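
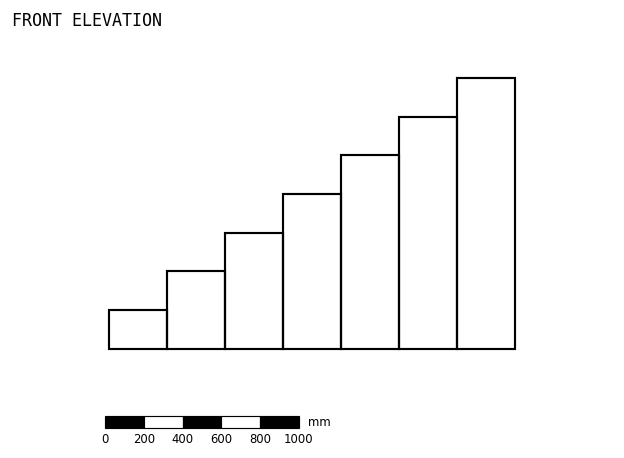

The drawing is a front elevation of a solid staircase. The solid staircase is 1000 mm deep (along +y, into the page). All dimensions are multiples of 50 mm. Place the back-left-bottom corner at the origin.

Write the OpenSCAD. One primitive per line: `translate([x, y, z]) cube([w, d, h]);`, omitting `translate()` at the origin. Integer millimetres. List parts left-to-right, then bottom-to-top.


cube([300, 1000, 200]);
translate([300, 0, 0]) cube([300, 1000, 400]);
translate([600, 0, 0]) cube([300, 1000, 600]);
translate([900, 0, 0]) cube([300, 1000, 800]);
translate([1200, 0, 0]) cube([300, 1000, 1000]);
translate([1500, 0, 0]) cube([300, 1000, 1200]);
translate([1800, 0, 0]) cube([300, 1000, 1400]);


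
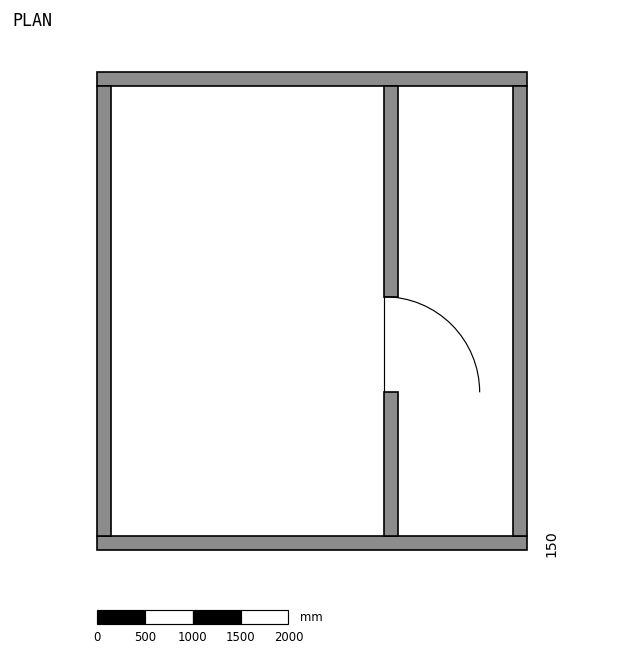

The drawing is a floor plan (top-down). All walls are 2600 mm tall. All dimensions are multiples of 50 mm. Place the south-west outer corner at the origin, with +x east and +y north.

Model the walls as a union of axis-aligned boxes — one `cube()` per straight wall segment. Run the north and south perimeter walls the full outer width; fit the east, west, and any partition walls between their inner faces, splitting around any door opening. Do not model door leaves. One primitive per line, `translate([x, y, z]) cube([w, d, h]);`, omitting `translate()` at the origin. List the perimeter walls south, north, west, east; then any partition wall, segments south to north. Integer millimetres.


cube([4500, 150, 2600]);
translate([0, 4850, 0]) cube([4500, 150, 2600]);
translate([0, 150, 0]) cube([150, 4700, 2600]);
translate([4350, 150, 0]) cube([150, 4700, 2600]);
translate([3000, 150, 0]) cube([150, 1500, 2600]);
translate([3000, 2650, 0]) cube([150, 2200, 2600]);


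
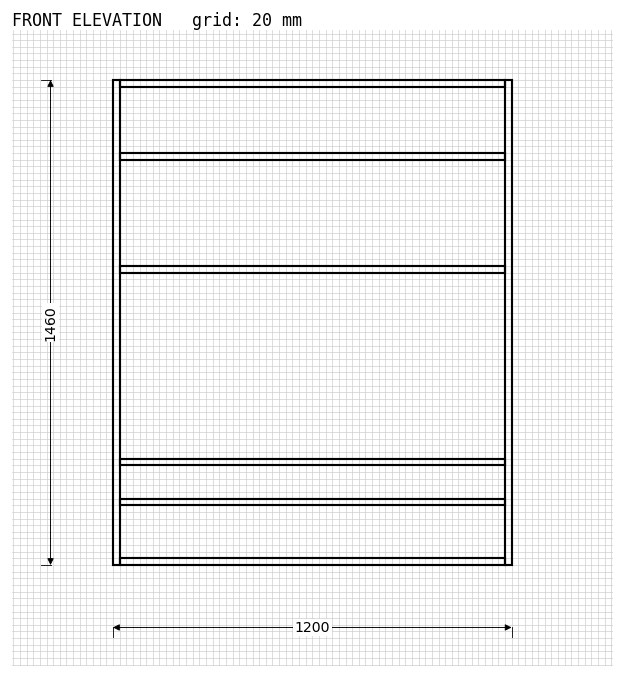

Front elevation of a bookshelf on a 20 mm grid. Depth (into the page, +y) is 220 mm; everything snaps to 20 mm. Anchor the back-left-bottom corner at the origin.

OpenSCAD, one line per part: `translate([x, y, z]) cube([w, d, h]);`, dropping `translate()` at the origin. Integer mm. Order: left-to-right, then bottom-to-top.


cube([20, 220, 1460]);
translate([20, 0, 0]) cube([1160, 220, 20]);
translate([20, 0, 180]) cube([1160, 220, 20]);
translate([20, 0, 300]) cube([1160, 220, 20]);
translate([20, 0, 880]) cube([1160, 220, 20]);
translate([20, 0, 1220]) cube([1160, 220, 20]);
translate([20, 0, 1440]) cube([1160, 220, 20]);
translate([1180, 0, 0]) cube([20, 220, 1460]);


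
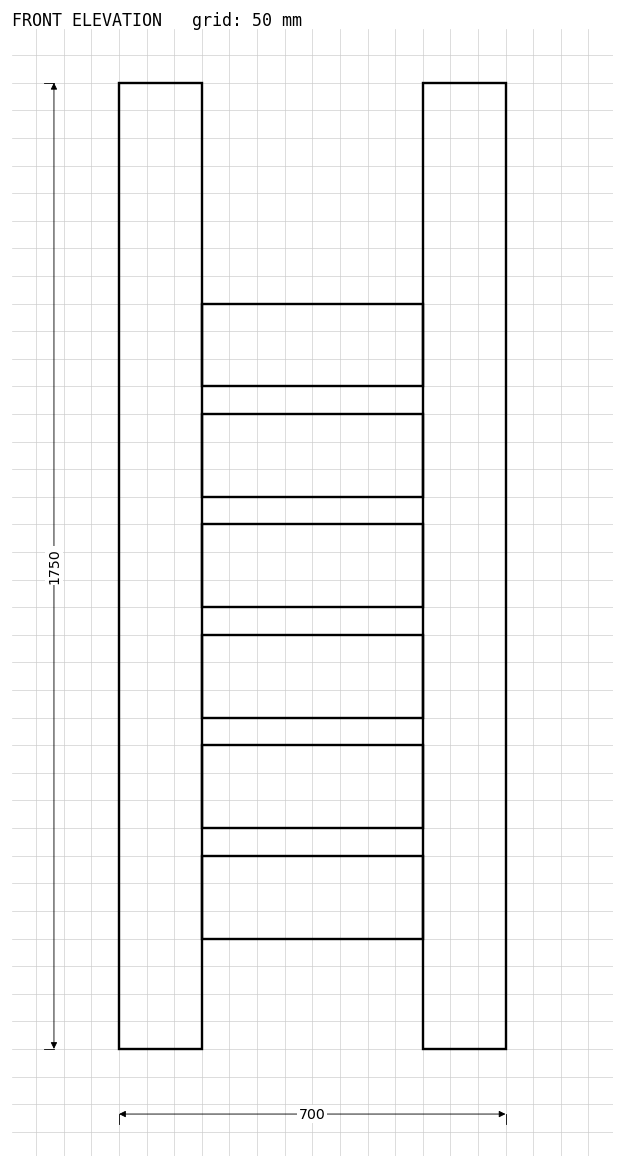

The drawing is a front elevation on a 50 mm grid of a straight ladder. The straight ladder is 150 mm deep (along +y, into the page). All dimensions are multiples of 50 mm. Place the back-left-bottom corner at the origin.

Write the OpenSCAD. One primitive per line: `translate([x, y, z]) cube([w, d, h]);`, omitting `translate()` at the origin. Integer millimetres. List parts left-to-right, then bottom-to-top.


cube([150, 150, 1750]);
translate([150, 0, 200]) cube([400, 150, 150]);
translate([150, 0, 400]) cube([400, 150, 150]);
translate([150, 0, 600]) cube([400, 150, 150]);
translate([150, 0, 800]) cube([400, 150, 150]);
translate([150, 0, 1000]) cube([400, 150, 150]);
translate([150, 0, 1200]) cube([400, 150, 150]);
translate([550, 0, 0]) cube([150, 150, 1750]);


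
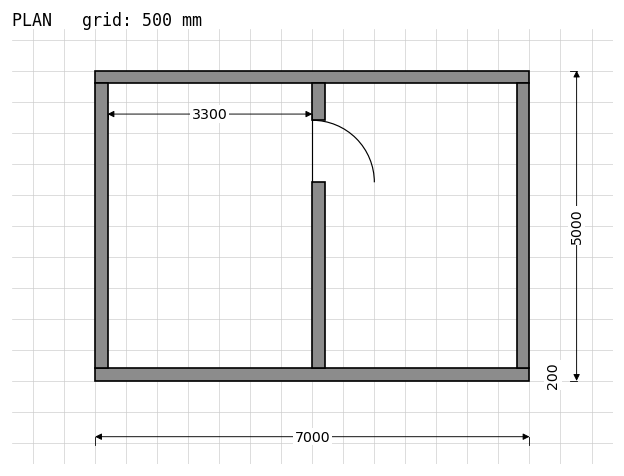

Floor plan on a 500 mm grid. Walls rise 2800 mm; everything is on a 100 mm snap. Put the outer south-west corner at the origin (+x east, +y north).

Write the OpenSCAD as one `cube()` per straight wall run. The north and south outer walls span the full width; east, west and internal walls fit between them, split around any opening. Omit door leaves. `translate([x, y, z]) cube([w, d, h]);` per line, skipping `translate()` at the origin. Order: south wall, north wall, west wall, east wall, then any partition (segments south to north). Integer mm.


cube([7000, 200, 2800]);
translate([0, 4800, 0]) cube([7000, 200, 2800]);
translate([0, 200, 0]) cube([200, 4600, 2800]);
translate([6800, 200, 0]) cube([200, 4600, 2800]);
translate([3500, 200, 0]) cube([200, 3000, 2800]);
translate([3500, 4200, 0]) cube([200, 600, 2800]);


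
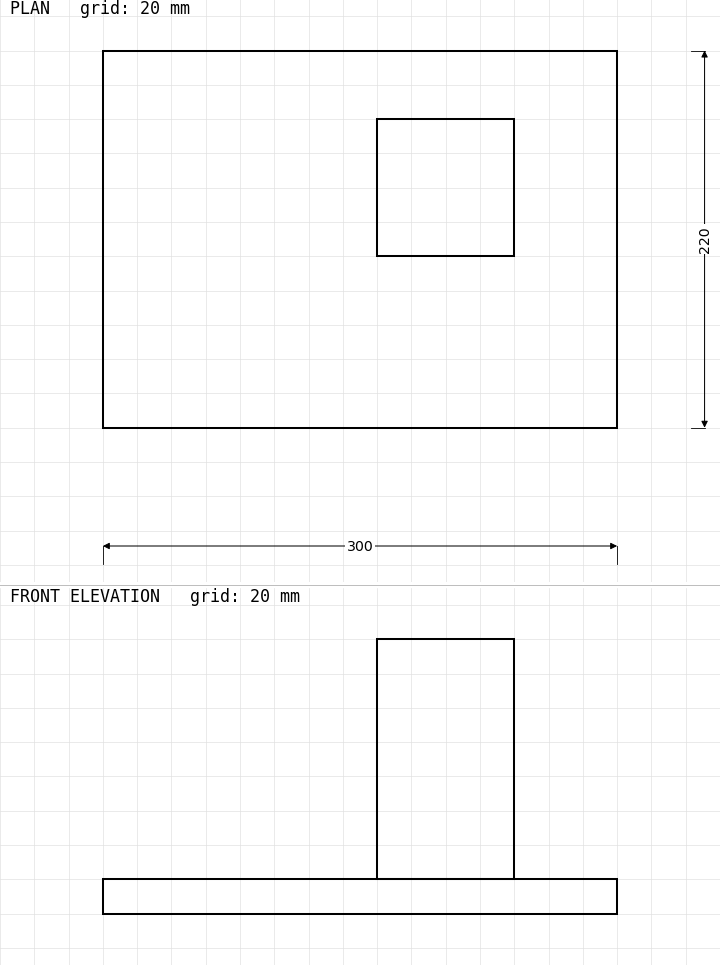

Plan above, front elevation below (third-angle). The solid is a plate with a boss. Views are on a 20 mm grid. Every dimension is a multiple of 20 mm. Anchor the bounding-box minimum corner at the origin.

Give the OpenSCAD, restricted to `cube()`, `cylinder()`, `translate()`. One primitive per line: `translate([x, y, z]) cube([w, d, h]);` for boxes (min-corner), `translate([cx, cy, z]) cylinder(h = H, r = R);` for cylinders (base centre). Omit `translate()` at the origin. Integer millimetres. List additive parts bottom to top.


cube([300, 220, 20]);
translate([160, 100, 20]) cube([80, 80, 140]);


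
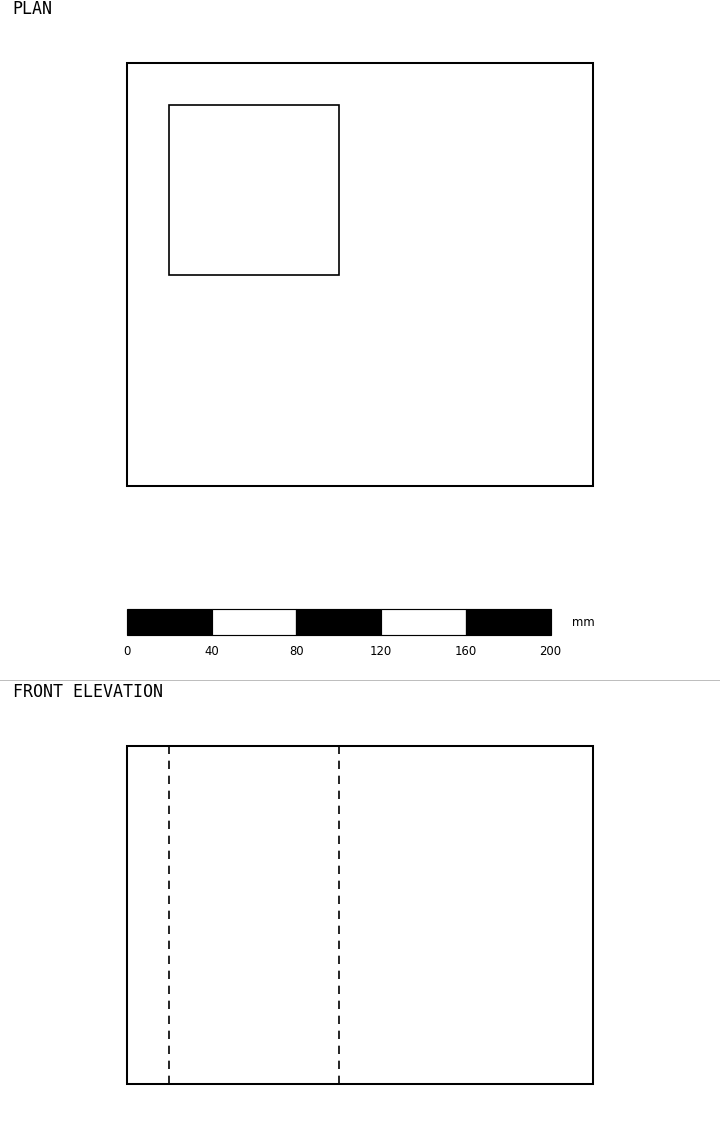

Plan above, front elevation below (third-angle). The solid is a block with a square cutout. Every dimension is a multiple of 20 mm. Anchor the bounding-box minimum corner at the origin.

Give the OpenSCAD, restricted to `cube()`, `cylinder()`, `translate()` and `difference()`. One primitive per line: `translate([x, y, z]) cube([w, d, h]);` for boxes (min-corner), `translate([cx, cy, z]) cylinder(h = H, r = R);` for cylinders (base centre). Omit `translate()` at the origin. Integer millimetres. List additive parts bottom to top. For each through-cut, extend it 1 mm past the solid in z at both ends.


difference() {
  cube([220, 200, 160]);
  translate([20, 100, -1]) cube([80, 80, 162]);
}


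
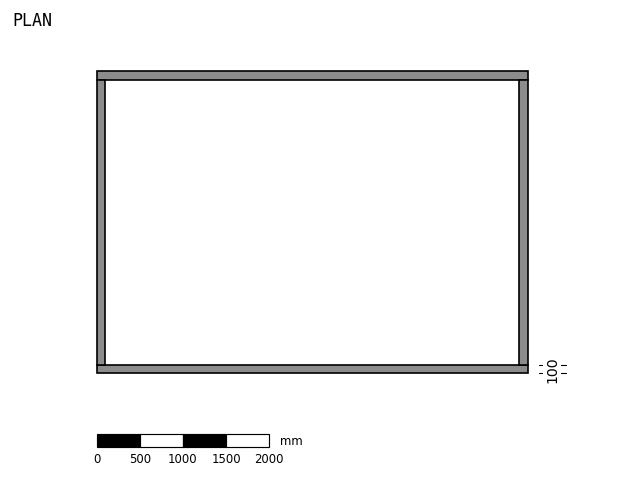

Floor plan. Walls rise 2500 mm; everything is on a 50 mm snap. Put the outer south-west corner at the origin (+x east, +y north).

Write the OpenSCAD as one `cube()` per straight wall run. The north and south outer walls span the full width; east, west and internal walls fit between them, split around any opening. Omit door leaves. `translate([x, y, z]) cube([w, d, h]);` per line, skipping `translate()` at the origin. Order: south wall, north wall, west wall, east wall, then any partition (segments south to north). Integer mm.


cube([5000, 100, 2500]);
translate([0, 3400, 0]) cube([5000, 100, 2500]);
translate([0, 100, 0]) cube([100, 3300, 2500]);
translate([4900, 100, 0]) cube([100, 3300, 2500]);


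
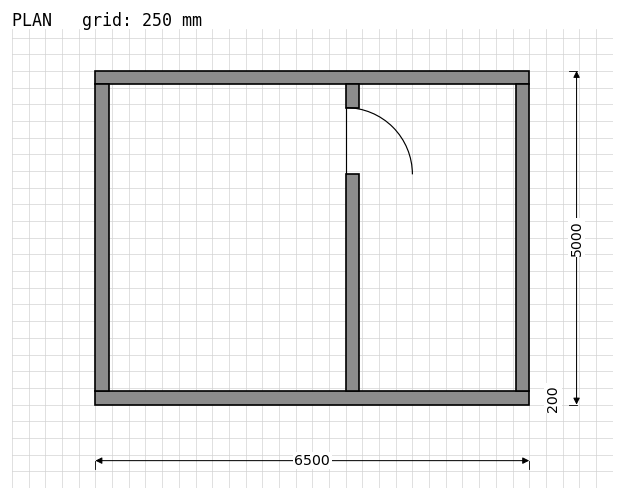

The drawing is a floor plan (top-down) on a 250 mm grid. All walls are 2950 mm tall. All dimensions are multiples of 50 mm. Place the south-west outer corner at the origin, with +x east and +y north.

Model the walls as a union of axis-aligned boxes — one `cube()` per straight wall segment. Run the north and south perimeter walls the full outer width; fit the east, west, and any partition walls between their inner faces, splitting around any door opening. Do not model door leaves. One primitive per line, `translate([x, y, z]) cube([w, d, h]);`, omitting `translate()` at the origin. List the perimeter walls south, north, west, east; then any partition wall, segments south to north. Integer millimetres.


cube([6500, 200, 2950]);
translate([0, 4800, 0]) cube([6500, 200, 2950]);
translate([0, 200, 0]) cube([200, 4600, 2950]);
translate([6300, 200, 0]) cube([200, 4600, 2950]);
translate([3750, 200, 0]) cube([200, 3250, 2950]);
translate([3750, 4450, 0]) cube([200, 350, 2950]);


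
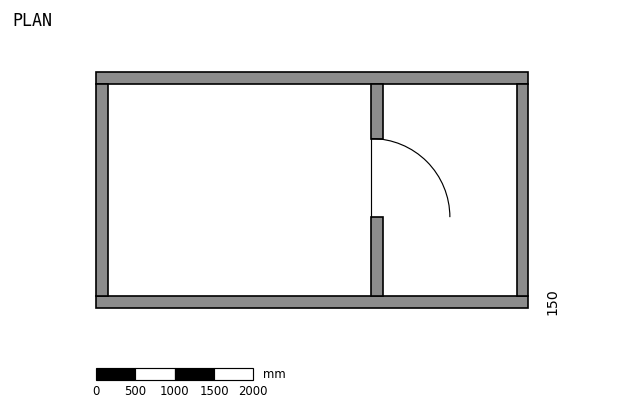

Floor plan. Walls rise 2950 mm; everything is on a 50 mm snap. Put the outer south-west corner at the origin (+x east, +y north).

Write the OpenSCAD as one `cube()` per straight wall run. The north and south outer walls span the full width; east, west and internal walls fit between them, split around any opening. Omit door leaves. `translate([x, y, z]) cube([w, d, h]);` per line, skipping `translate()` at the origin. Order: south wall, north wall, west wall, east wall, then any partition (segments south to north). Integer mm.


cube([5500, 150, 2950]);
translate([0, 2850, 0]) cube([5500, 150, 2950]);
translate([0, 150, 0]) cube([150, 2700, 2950]);
translate([5350, 150, 0]) cube([150, 2700, 2950]);
translate([3500, 150, 0]) cube([150, 1000, 2950]);
translate([3500, 2150, 0]) cube([150, 700, 2950]);


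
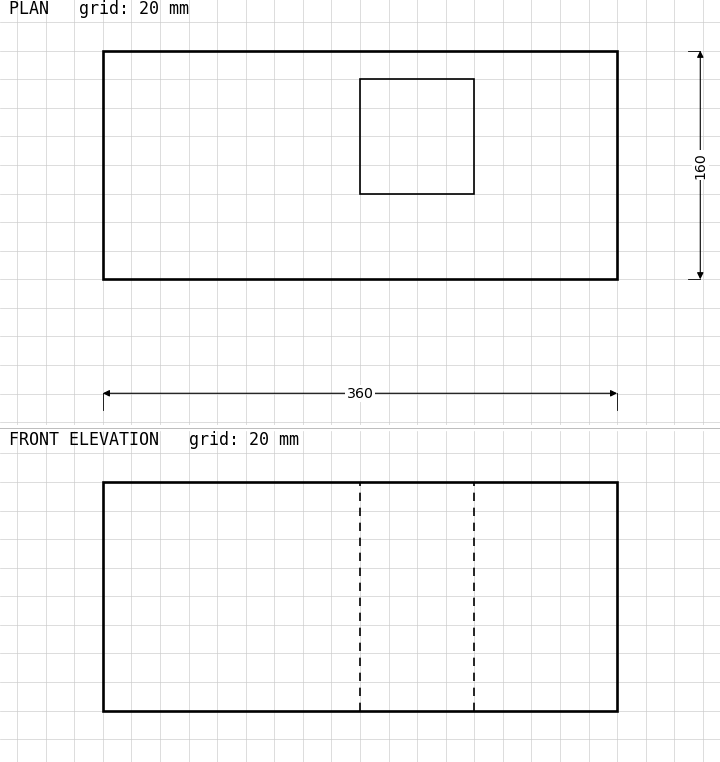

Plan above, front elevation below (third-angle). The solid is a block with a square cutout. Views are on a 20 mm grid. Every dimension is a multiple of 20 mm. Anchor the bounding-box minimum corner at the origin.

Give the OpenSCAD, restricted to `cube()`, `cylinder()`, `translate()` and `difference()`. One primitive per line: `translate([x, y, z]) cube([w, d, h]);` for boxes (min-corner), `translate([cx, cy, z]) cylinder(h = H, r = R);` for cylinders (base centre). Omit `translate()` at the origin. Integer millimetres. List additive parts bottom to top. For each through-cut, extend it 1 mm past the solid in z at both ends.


difference() {
  cube([360, 160, 160]);
  translate([180, 60, -1]) cube([80, 80, 162]);
}


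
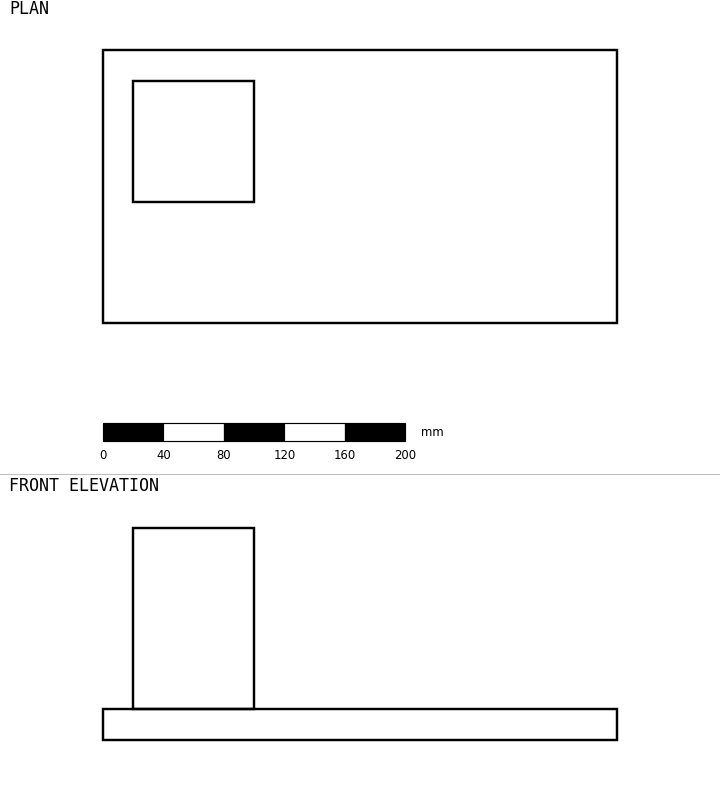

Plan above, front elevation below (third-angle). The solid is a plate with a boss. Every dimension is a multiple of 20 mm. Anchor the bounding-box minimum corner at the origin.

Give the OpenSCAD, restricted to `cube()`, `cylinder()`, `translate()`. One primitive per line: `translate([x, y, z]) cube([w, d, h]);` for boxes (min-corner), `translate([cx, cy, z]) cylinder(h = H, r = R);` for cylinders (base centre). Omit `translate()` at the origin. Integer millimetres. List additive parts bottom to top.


cube([340, 180, 20]);
translate([20, 80, 20]) cube([80, 80, 120]);


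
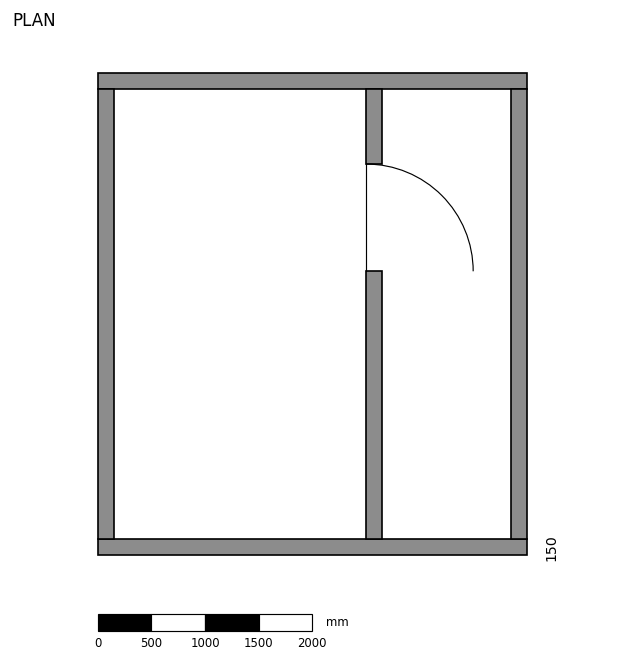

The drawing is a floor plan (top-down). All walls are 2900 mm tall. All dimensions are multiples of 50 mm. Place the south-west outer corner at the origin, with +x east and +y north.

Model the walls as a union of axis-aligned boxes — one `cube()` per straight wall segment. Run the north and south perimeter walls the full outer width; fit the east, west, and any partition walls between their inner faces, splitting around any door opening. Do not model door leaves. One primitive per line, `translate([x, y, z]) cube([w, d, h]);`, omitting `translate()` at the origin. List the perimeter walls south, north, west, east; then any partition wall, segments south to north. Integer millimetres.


cube([4000, 150, 2900]);
translate([0, 4350, 0]) cube([4000, 150, 2900]);
translate([0, 150, 0]) cube([150, 4200, 2900]);
translate([3850, 150, 0]) cube([150, 4200, 2900]);
translate([2500, 150, 0]) cube([150, 2500, 2900]);
translate([2500, 3650, 0]) cube([150, 700, 2900]);


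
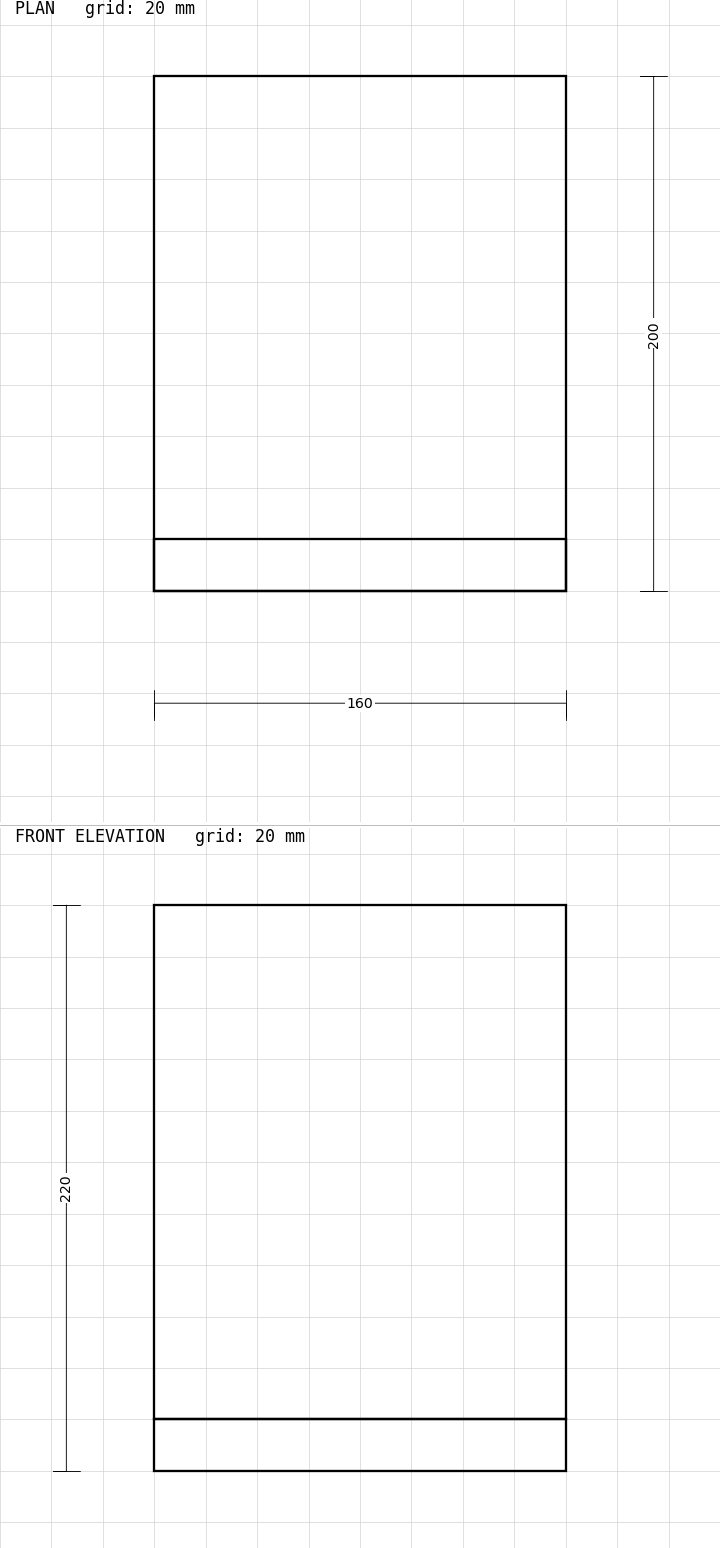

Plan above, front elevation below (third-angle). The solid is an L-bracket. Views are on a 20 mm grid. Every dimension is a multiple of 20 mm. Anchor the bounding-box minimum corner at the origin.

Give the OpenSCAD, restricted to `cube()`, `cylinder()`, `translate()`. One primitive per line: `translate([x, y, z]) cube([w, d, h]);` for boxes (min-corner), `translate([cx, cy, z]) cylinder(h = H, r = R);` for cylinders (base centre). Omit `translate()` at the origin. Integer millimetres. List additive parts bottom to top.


cube([160, 200, 20]);
translate([0, 0, 20]) cube([160, 20, 200]);


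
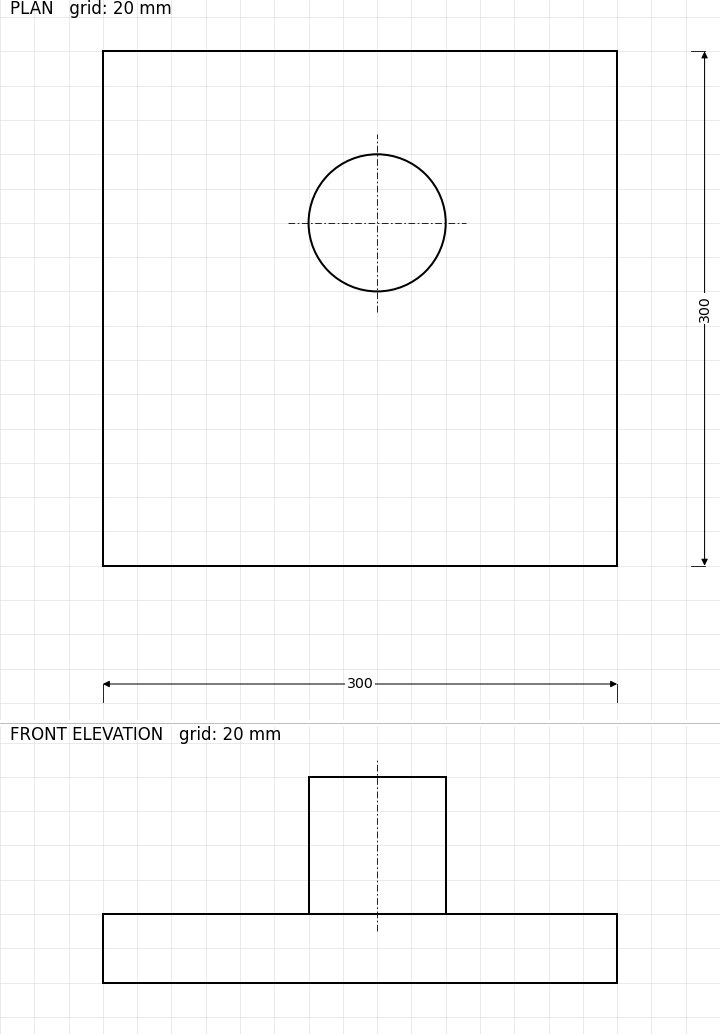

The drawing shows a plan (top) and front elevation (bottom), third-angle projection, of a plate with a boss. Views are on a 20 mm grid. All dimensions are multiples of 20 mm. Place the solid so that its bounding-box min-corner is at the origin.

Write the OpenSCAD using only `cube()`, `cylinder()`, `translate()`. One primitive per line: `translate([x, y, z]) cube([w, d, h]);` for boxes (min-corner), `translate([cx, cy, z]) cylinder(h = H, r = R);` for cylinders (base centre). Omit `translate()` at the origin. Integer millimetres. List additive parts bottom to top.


cube([300, 300, 40]);
translate([160, 200, 40]) cylinder(h = 80, r = 40);


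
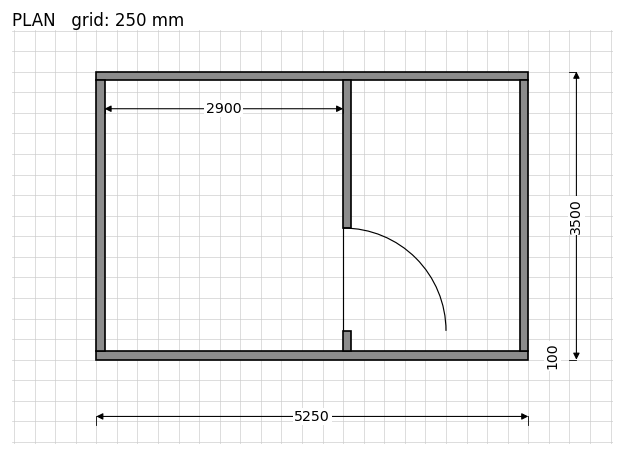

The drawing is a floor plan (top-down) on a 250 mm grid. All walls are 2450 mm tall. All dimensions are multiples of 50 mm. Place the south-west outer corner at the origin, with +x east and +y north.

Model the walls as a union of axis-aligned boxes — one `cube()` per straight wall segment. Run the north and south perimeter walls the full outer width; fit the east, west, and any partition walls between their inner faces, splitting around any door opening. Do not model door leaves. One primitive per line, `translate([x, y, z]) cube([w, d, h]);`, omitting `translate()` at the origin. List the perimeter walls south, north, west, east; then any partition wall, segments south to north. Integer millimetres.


cube([5250, 100, 2450]);
translate([0, 3400, 0]) cube([5250, 100, 2450]);
translate([0, 100, 0]) cube([100, 3300, 2450]);
translate([5150, 100, 0]) cube([100, 3300, 2450]);
translate([3000, 100, 0]) cube([100, 250, 2450]);
translate([3000, 1600, 0]) cube([100, 1800, 2450]);


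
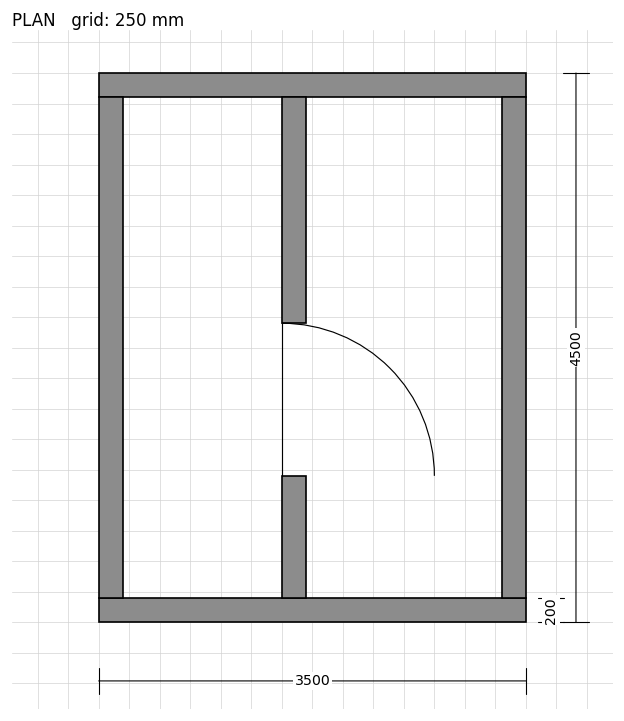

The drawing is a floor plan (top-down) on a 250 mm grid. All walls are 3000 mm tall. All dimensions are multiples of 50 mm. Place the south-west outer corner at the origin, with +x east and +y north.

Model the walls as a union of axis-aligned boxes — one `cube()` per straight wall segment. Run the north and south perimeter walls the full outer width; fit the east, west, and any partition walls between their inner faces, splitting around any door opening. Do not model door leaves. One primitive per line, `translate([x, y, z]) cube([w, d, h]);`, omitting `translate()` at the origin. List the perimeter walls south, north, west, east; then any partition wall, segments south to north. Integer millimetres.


cube([3500, 200, 3000]);
translate([0, 4300, 0]) cube([3500, 200, 3000]);
translate([0, 200, 0]) cube([200, 4100, 3000]);
translate([3300, 200, 0]) cube([200, 4100, 3000]);
translate([1500, 200, 0]) cube([200, 1000, 3000]);
translate([1500, 2450, 0]) cube([200, 1850, 3000]);


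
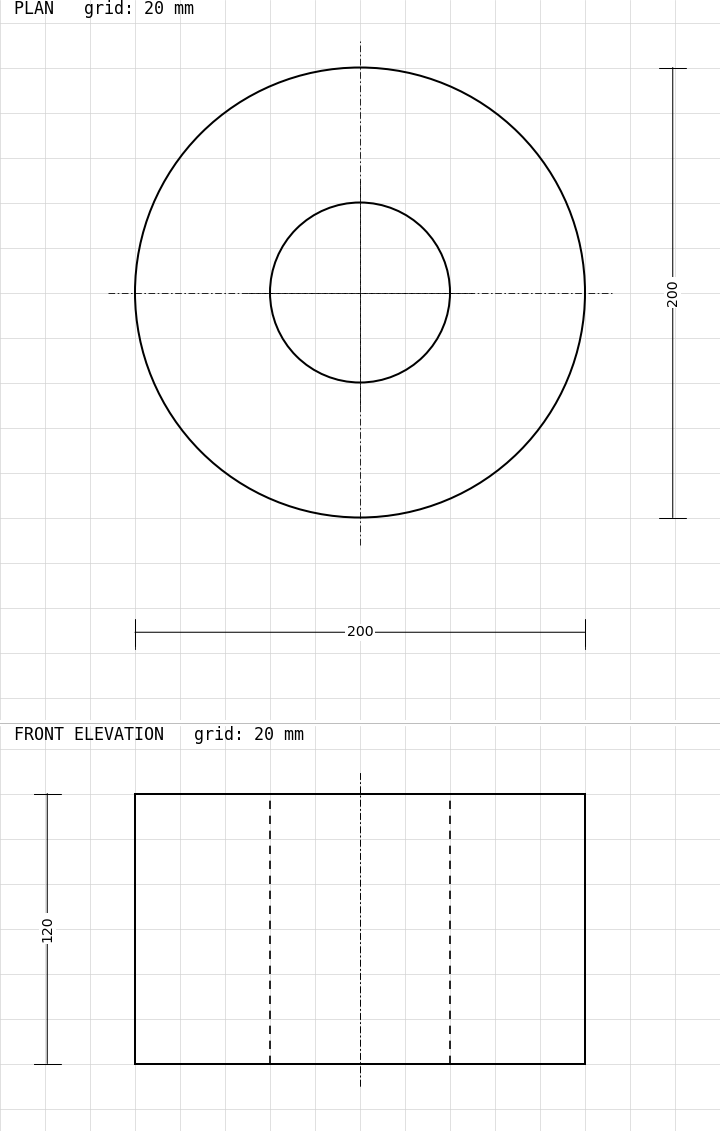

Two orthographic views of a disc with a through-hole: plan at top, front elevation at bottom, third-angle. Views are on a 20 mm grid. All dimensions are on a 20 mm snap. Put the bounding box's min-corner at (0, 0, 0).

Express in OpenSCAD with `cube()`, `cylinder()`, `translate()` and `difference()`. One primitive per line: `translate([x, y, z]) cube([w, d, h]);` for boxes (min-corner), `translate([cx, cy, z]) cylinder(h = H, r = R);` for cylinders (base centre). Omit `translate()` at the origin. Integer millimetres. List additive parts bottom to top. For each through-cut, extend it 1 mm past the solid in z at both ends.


difference() {
  translate([100, 100, 0]) cylinder(h = 120, r = 100);
  translate([100, 100, -1]) cylinder(h = 122, r = 40);
}


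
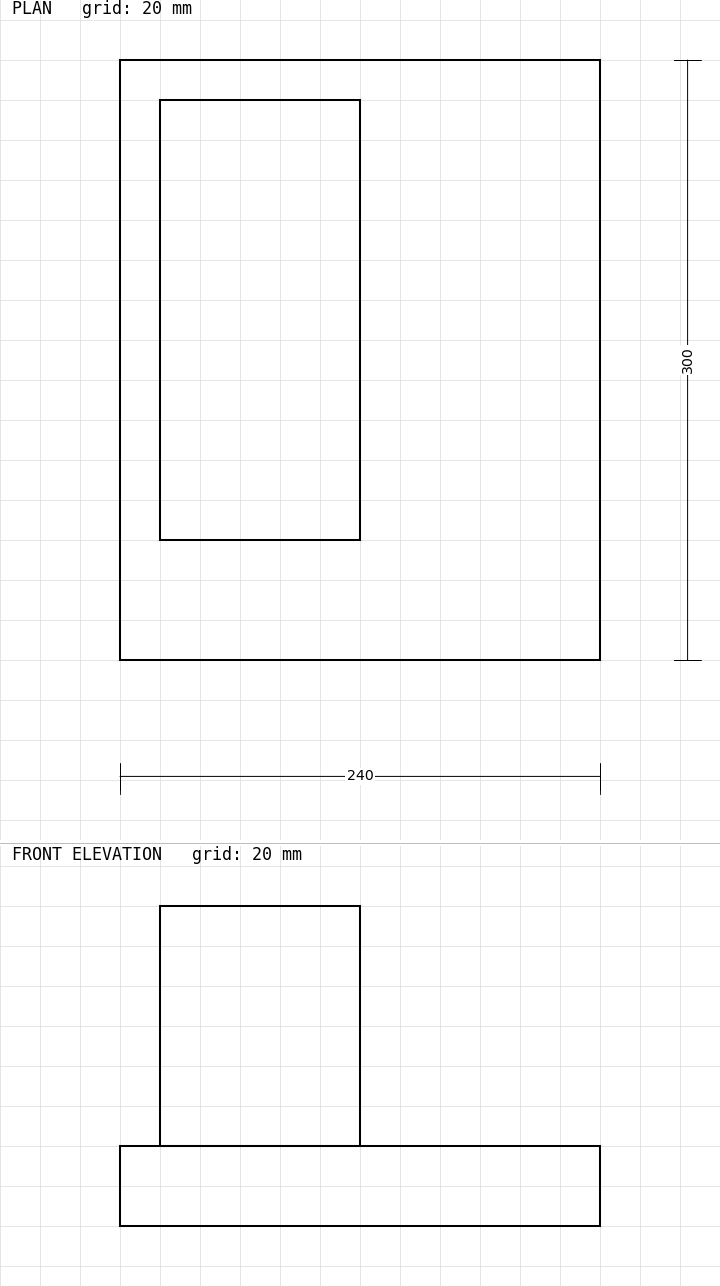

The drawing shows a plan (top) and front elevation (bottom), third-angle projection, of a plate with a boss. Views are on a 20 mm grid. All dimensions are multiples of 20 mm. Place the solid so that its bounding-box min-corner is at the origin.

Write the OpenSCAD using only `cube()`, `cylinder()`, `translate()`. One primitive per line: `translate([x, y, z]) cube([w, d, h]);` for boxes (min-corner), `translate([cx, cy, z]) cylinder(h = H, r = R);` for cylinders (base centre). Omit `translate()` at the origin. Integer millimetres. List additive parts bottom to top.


cube([240, 300, 40]);
translate([20, 60, 40]) cube([100, 220, 120]);


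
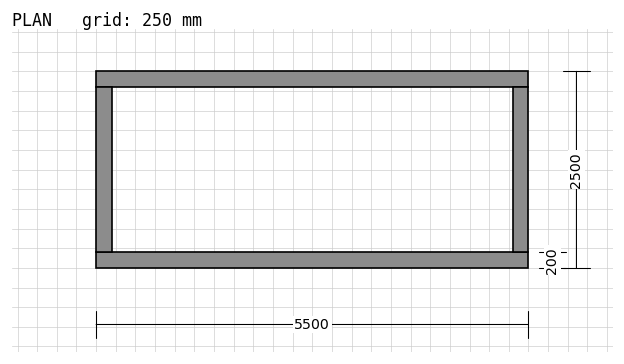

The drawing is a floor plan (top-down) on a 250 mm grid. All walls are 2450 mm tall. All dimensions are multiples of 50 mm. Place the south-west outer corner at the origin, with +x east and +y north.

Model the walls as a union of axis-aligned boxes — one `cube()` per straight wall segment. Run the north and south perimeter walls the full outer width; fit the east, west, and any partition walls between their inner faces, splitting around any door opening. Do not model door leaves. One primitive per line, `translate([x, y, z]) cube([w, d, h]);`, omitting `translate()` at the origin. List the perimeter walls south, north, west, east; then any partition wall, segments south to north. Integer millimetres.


cube([5500, 200, 2450]);
translate([0, 2300, 0]) cube([5500, 200, 2450]);
translate([0, 200, 0]) cube([200, 2100, 2450]);
translate([5300, 200, 0]) cube([200, 2100, 2450]);


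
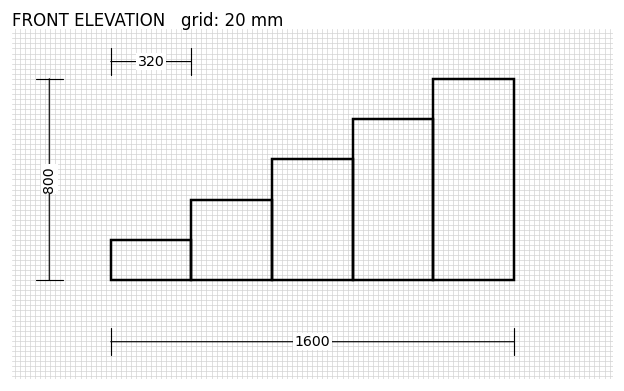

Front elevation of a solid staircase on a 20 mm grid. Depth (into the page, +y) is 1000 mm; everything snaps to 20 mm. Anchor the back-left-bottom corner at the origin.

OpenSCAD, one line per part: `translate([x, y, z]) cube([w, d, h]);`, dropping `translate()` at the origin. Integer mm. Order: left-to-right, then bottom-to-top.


cube([320, 1000, 160]);
translate([320, 0, 0]) cube([320, 1000, 320]);
translate([640, 0, 0]) cube([320, 1000, 480]);
translate([960, 0, 0]) cube([320, 1000, 640]);
translate([1280, 0, 0]) cube([320, 1000, 800]);


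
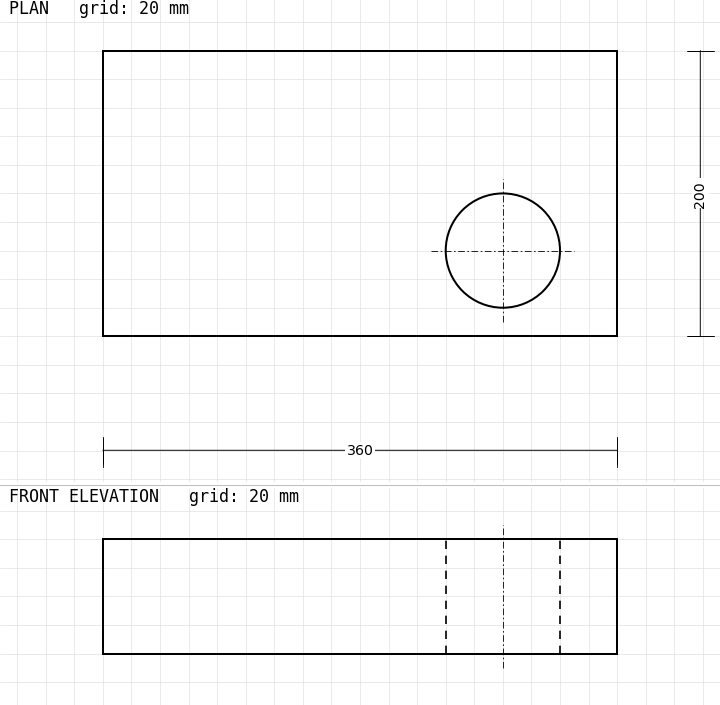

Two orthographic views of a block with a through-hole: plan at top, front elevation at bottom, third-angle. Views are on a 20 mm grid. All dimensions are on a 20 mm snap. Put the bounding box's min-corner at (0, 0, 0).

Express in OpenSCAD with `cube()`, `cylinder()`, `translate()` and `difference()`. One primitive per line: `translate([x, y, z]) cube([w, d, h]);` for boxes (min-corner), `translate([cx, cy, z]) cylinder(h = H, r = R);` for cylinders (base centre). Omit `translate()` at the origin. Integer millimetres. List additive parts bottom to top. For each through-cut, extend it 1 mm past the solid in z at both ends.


difference() {
  cube([360, 200, 80]);
  translate([280, 60, -1]) cylinder(h = 82, r = 40);
}


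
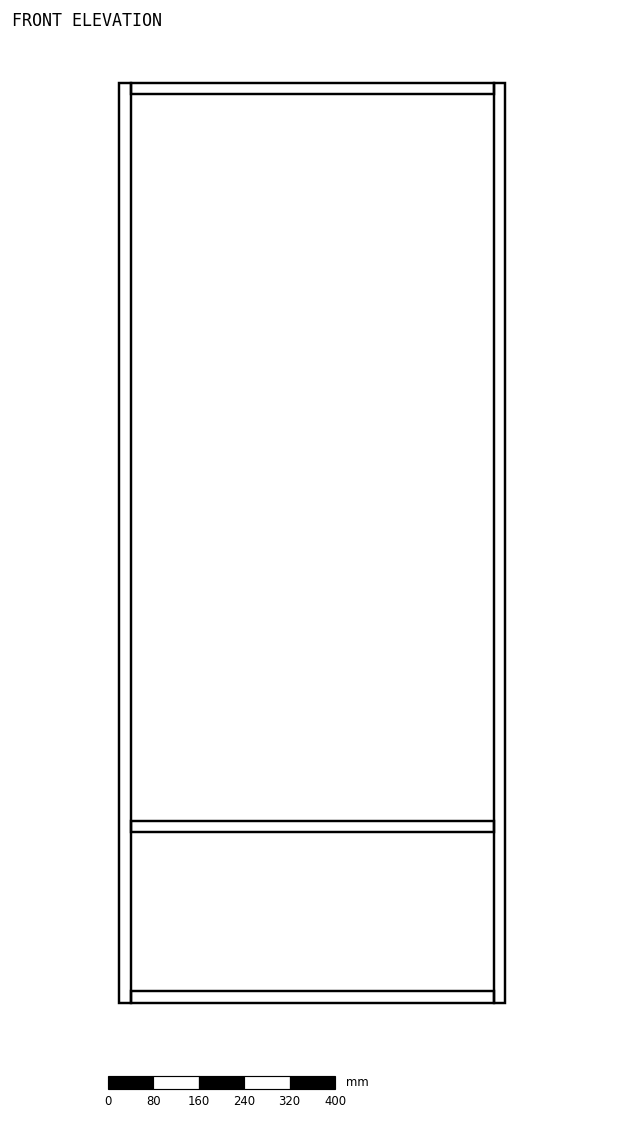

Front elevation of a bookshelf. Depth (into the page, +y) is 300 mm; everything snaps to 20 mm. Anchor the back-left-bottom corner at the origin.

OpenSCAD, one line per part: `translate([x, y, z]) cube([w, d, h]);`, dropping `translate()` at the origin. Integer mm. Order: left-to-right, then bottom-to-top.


cube([20, 300, 1620]);
translate([20, 0, 0]) cube([640, 300, 20]);
translate([20, 0, 300]) cube([640, 300, 20]);
translate([20, 0, 1600]) cube([640, 300, 20]);
translate([660, 0, 0]) cube([20, 300, 1620]);


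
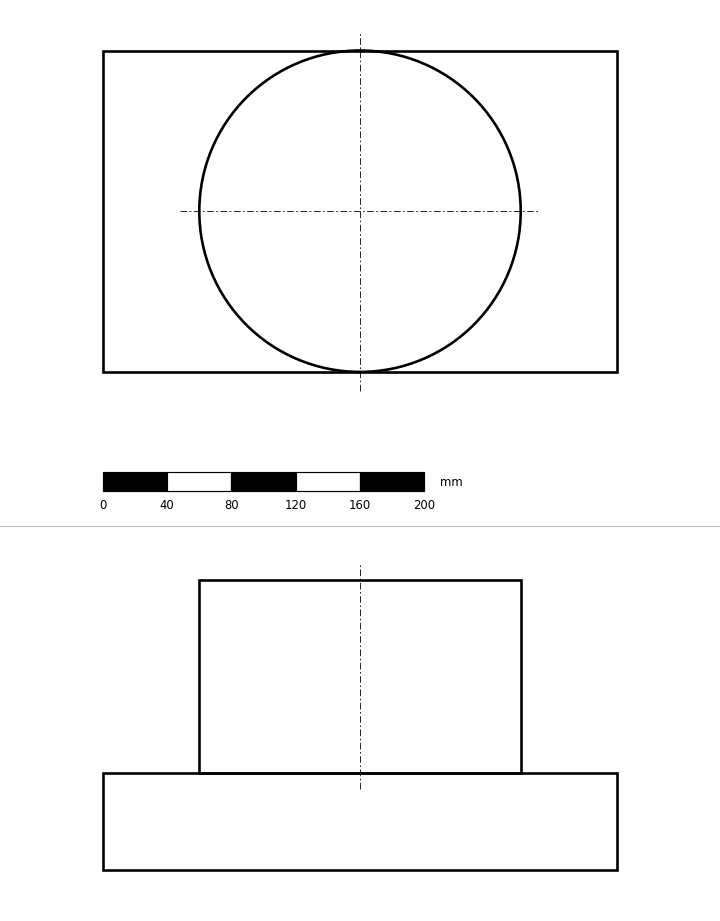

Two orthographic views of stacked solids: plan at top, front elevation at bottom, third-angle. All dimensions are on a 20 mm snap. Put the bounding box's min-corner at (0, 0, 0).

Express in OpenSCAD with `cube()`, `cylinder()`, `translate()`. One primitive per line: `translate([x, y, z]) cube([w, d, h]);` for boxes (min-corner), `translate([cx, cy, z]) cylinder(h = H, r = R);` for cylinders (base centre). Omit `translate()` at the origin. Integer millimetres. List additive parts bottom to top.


cube([320, 200, 60]);
translate([160, 100, 60]) cylinder(h = 120, r = 100);


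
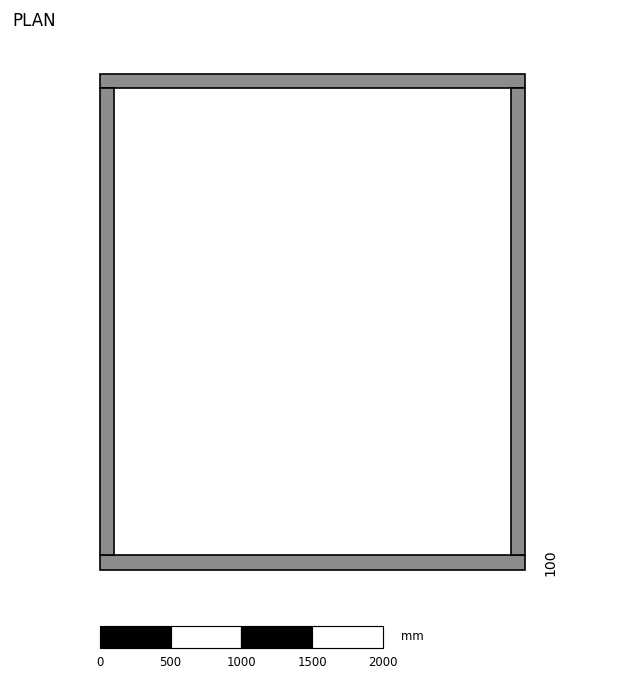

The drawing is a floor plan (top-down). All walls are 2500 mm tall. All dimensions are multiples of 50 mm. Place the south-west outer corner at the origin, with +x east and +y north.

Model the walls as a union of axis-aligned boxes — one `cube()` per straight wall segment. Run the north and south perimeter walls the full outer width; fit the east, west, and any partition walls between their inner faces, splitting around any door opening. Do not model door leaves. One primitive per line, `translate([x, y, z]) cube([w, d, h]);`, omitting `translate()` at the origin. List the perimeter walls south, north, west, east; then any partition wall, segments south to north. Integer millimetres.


cube([3000, 100, 2500]);
translate([0, 3400, 0]) cube([3000, 100, 2500]);
translate([0, 100, 0]) cube([100, 3300, 2500]);
translate([2900, 100, 0]) cube([100, 3300, 2500]);


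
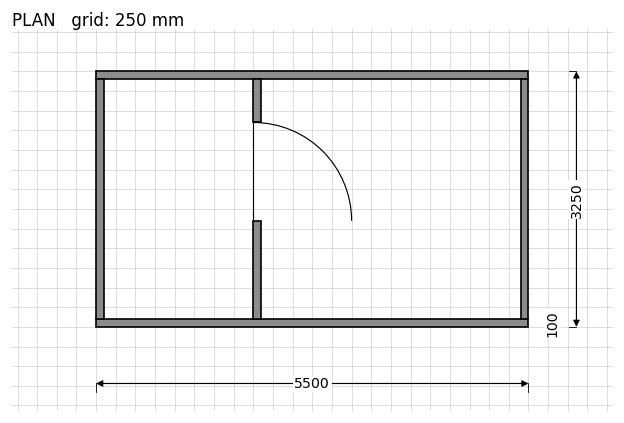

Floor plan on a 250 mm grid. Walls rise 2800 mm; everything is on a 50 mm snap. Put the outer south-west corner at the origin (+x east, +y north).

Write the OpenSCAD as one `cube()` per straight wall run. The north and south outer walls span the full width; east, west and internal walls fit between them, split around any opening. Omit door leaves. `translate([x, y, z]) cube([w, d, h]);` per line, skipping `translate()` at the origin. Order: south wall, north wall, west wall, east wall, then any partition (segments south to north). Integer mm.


cube([5500, 100, 2800]);
translate([0, 3150, 0]) cube([5500, 100, 2800]);
translate([0, 100, 0]) cube([100, 3050, 2800]);
translate([5400, 100, 0]) cube([100, 3050, 2800]);
translate([2000, 100, 0]) cube([100, 1250, 2800]);
translate([2000, 2600, 0]) cube([100, 550, 2800]);


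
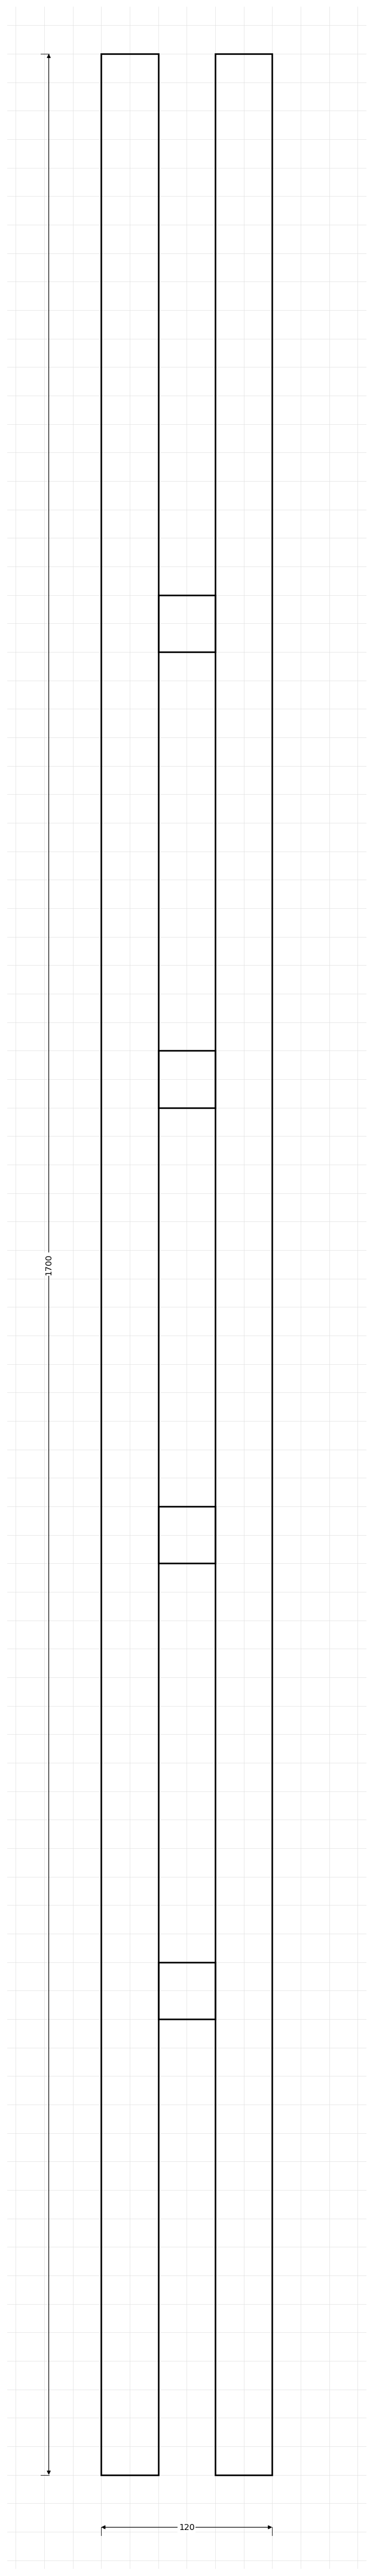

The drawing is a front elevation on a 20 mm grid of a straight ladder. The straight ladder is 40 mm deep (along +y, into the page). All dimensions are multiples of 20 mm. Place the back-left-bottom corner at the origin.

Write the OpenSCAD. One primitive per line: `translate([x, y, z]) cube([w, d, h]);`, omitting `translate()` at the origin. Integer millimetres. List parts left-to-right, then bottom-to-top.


cube([40, 40, 1700]);
translate([40, 0, 320]) cube([40, 40, 40]);
translate([40, 0, 640]) cube([40, 40, 40]);
translate([40, 0, 960]) cube([40, 40, 40]);
translate([40, 0, 1280]) cube([40, 40, 40]);
translate([80, 0, 0]) cube([40, 40, 1700]);


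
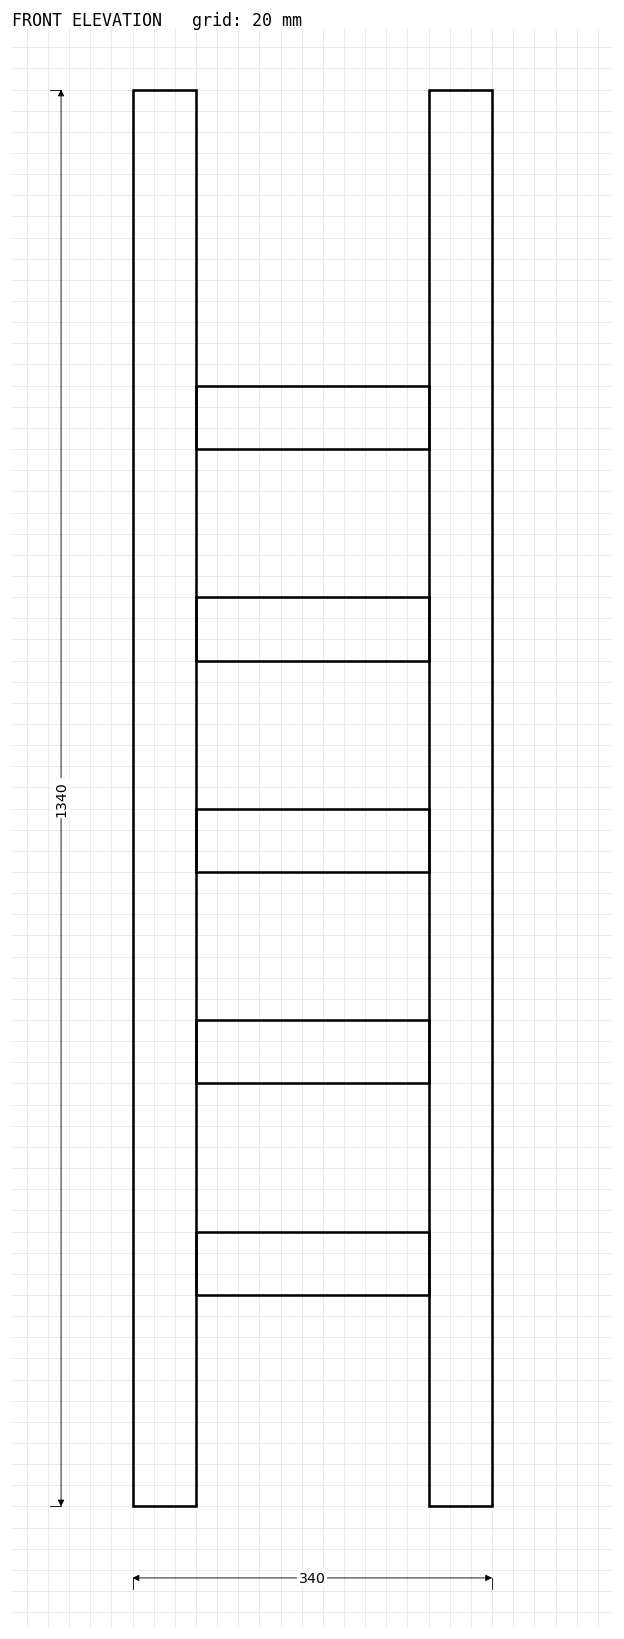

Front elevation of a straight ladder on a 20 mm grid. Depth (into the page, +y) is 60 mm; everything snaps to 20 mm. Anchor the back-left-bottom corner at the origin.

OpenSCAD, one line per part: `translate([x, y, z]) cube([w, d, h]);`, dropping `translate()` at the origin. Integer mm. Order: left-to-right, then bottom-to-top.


cube([60, 60, 1340]);
translate([60, 0, 200]) cube([220, 60, 60]);
translate([60, 0, 400]) cube([220, 60, 60]);
translate([60, 0, 600]) cube([220, 60, 60]);
translate([60, 0, 800]) cube([220, 60, 60]);
translate([60, 0, 1000]) cube([220, 60, 60]);
translate([280, 0, 0]) cube([60, 60, 1340]);


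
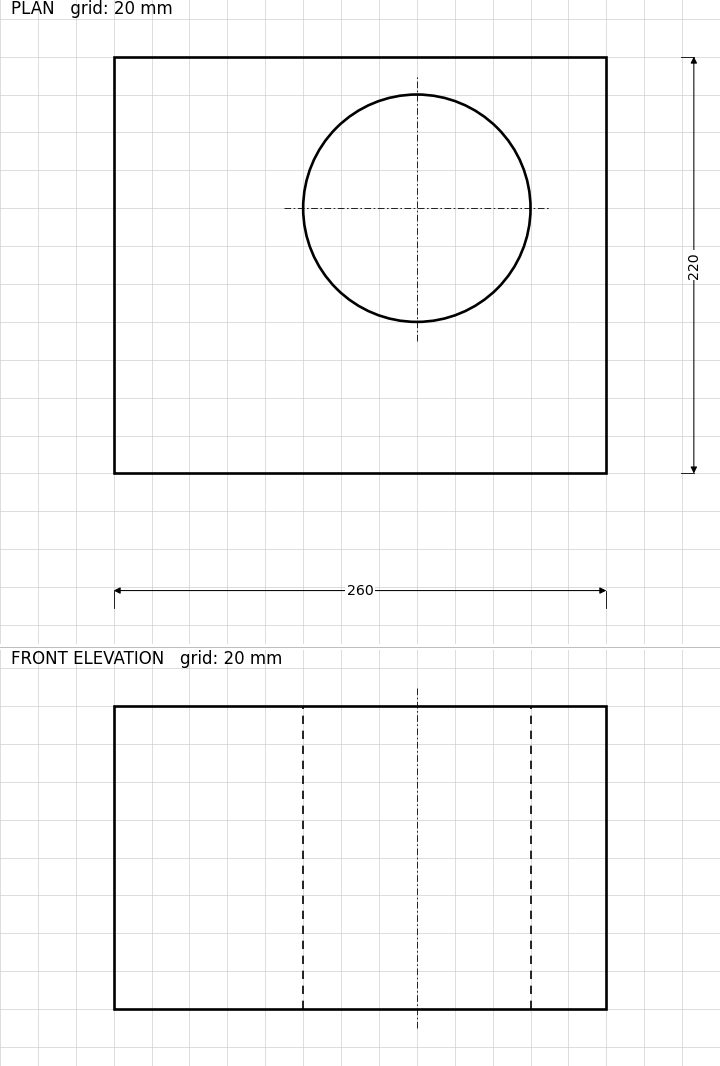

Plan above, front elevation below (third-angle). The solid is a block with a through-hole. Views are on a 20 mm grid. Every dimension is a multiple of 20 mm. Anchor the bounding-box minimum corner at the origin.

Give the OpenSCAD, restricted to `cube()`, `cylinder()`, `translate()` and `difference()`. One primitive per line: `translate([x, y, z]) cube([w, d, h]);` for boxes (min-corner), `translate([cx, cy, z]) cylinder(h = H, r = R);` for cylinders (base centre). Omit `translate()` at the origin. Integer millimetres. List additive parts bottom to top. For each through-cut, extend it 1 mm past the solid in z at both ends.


difference() {
  cube([260, 220, 160]);
  translate([160, 140, -1]) cylinder(h = 162, r = 60);
}


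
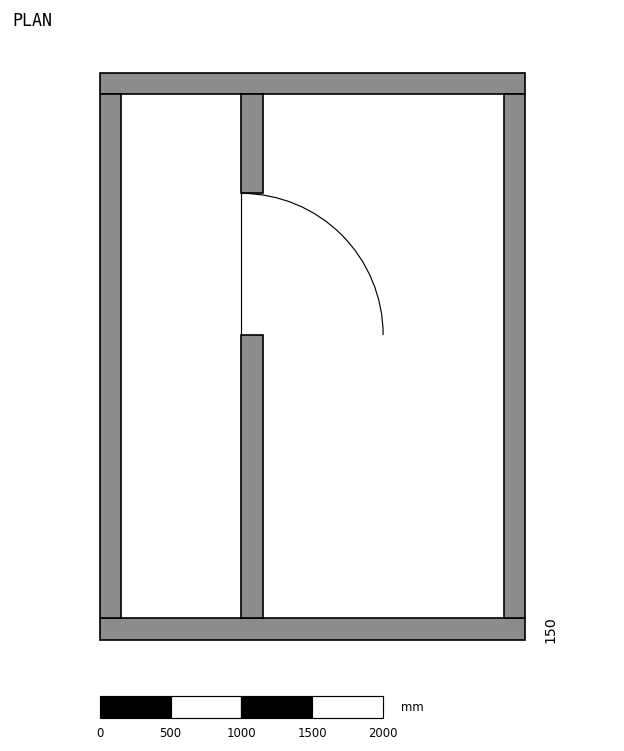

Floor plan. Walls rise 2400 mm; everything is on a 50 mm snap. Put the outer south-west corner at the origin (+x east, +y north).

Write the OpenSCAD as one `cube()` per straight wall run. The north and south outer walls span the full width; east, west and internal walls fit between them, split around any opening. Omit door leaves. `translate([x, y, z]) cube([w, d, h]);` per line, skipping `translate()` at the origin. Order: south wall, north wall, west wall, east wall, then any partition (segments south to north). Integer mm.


cube([3000, 150, 2400]);
translate([0, 3850, 0]) cube([3000, 150, 2400]);
translate([0, 150, 0]) cube([150, 3700, 2400]);
translate([2850, 150, 0]) cube([150, 3700, 2400]);
translate([1000, 150, 0]) cube([150, 2000, 2400]);
translate([1000, 3150, 0]) cube([150, 700, 2400]);


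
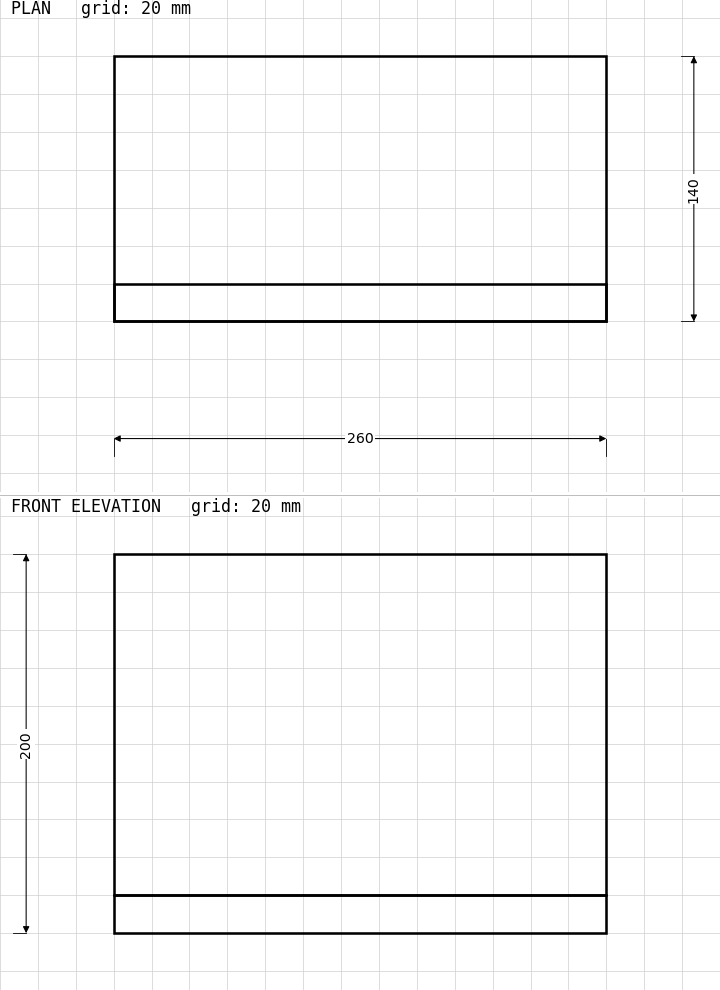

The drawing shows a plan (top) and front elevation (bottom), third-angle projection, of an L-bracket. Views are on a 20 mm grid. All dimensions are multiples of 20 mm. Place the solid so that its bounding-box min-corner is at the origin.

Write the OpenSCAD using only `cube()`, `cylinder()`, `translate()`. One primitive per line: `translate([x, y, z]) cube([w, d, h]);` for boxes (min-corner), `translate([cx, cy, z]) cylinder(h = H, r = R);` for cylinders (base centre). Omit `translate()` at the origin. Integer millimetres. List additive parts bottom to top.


cube([260, 140, 20]);
translate([0, 0, 20]) cube([260, 20, 180]);


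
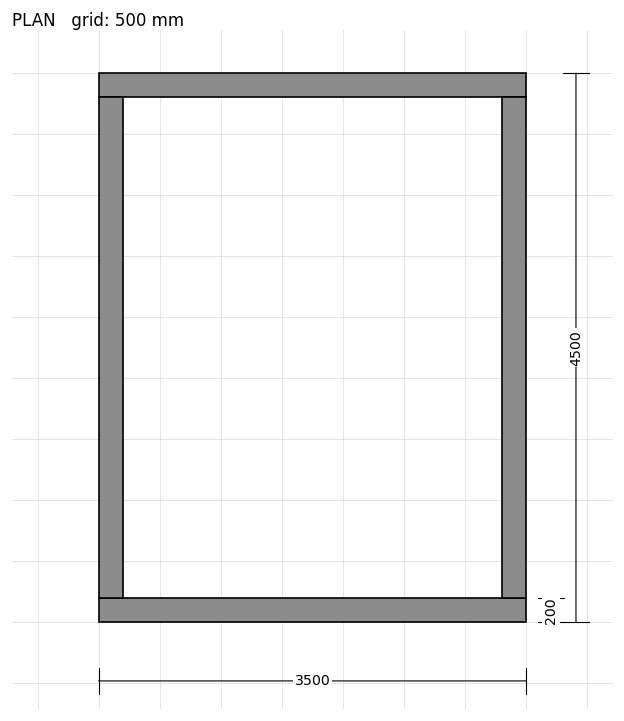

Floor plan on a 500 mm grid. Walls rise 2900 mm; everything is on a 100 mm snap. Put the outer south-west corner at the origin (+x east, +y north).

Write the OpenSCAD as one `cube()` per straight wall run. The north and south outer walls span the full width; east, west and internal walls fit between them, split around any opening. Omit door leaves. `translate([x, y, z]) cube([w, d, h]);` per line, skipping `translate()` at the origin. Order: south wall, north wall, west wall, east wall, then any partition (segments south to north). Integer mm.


cube([3500, 200, 2900]);
translate([0, 4300, 0]) cube([3500, 200, 2900]);
translate([0, 200, 0]) cube([200, 4100, 2900]);
translate([3300, 200, 0]) cube([200, 4100, 2900]);


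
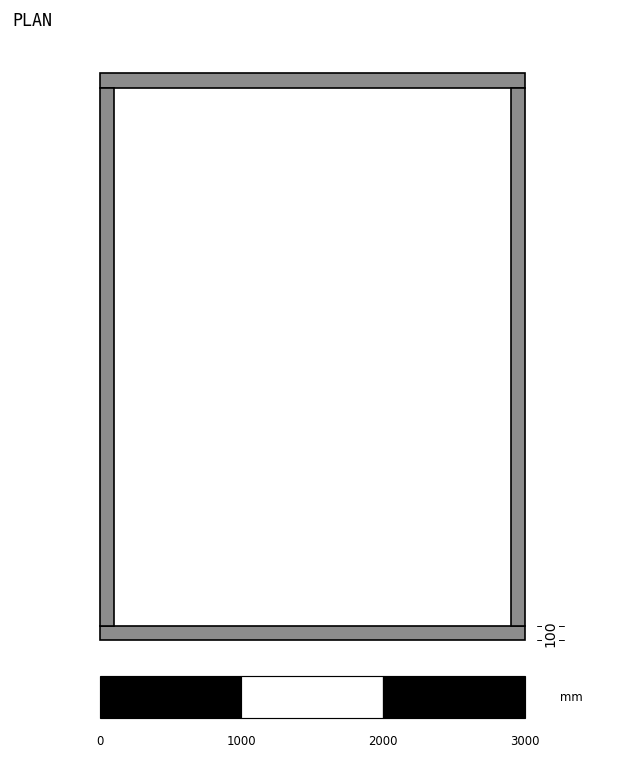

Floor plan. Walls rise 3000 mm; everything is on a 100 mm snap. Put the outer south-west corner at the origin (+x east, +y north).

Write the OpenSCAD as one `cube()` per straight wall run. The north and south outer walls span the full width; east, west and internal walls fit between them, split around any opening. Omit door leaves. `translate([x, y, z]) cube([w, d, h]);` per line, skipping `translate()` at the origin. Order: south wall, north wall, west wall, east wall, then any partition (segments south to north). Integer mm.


cube([3000, 100, 3000]);
translate([0, 3900, 0]) cube([3000, 100, 3000]);
translate([0, 100, 0]) cube([100, 3800, 3000]);
translate([2900, 100, 0]) cube([100, 3800, 3000]);


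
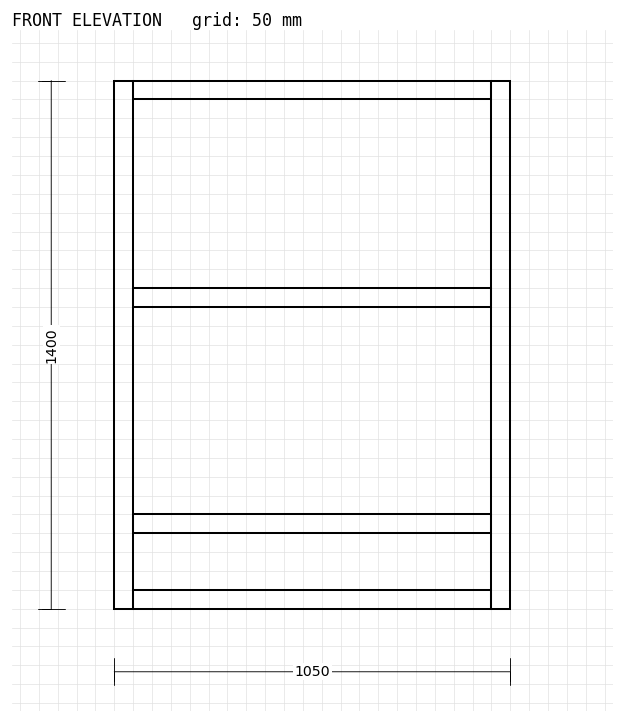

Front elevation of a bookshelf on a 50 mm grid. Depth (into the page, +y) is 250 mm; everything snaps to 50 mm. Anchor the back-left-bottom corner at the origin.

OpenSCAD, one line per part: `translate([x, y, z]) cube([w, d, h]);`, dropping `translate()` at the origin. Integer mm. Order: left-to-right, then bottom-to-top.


cube([50, 250, 1400]);
translate([50, 0, 0]) cube([950, 250, 50]);
translate([50, 0, 200]) cube([950, 250, 50]);
translate([50, 0, 800]) cube([950, 250, 50]);
translate([50, 0, 1350]) cube([950, 250, 50]);
translate([1000, 0, 0]) cube([50, 250, 1400]);


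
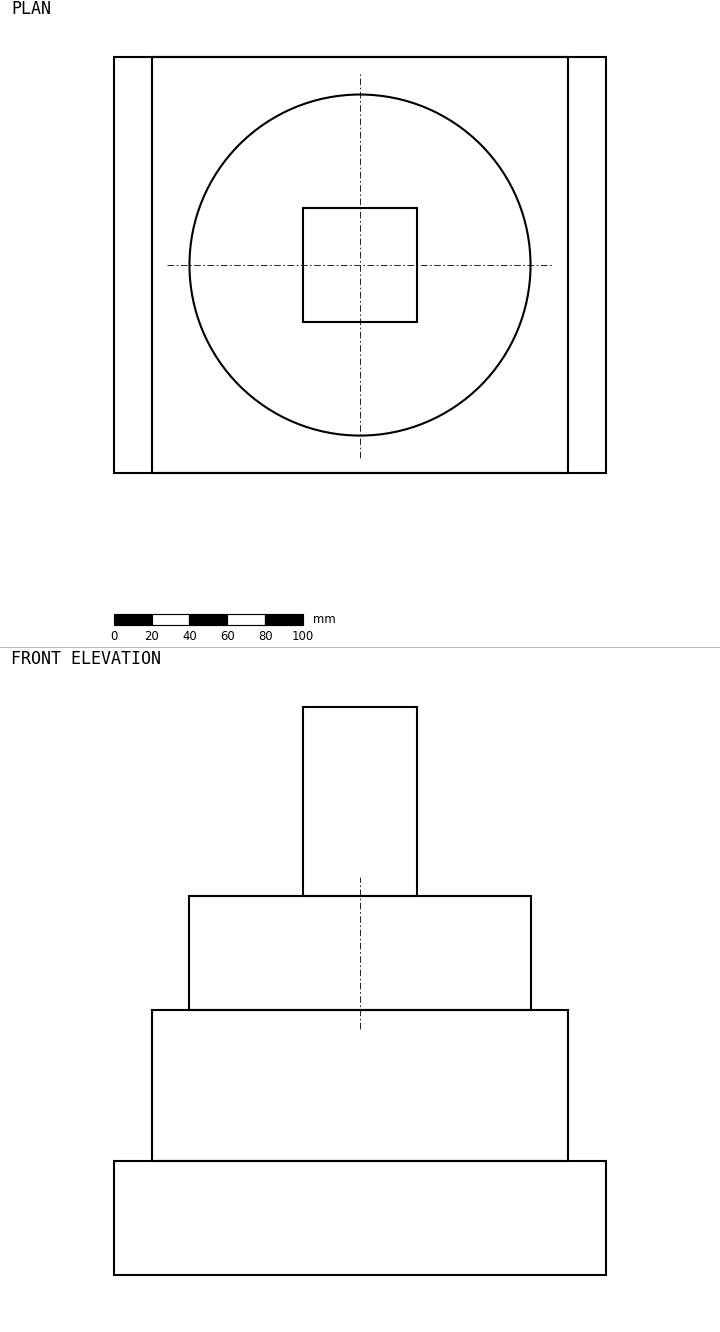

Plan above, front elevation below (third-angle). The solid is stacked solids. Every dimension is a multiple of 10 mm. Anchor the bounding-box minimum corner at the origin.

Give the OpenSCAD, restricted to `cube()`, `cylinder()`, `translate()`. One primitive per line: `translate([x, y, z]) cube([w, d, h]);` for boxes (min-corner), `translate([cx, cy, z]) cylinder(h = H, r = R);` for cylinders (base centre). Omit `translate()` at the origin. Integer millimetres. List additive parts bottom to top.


cube([260, 220, 60]);
translate([20, 0, 60]) cube([220, 220, 80]);
translate([130, 110, 140]) cylinder(h = 60, r = 90);
translate([100, 80, 200]) cube([60, 60, 100]);


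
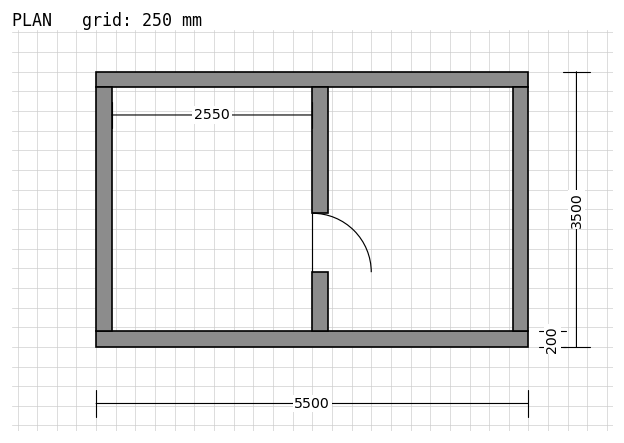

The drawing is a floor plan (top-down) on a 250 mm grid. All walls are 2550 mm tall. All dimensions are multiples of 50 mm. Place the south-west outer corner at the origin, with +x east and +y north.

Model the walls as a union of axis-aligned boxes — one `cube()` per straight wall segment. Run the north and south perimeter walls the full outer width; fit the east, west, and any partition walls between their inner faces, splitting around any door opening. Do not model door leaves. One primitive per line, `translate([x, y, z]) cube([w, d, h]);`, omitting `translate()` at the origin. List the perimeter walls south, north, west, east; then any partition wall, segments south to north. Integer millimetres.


cube([5500, 200, 2550]);
translate([0, 3300, 0]) cube([5500, 200, 2550]);
translate([0, 200, 0]) cube([200, 3100, 2550]);
translate([5300, 200, 0]) cube([200, 3100, 2550]);
translate([2750, 200, 0]) cube([200, 750, 2550]);
translate([2750, 1700, 0]) cube([200, 1600, 2550]);


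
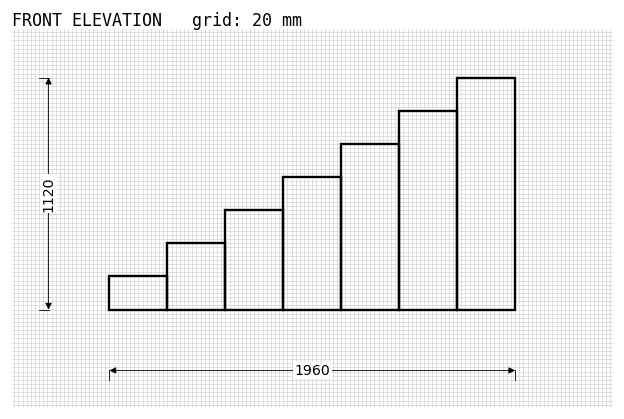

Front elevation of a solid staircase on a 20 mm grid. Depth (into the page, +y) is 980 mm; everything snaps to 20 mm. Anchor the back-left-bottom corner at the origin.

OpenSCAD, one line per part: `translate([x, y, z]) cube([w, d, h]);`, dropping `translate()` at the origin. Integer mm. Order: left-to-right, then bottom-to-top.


cube([280, 980, 160]);
translate([280, 0, 0]) cube([280, 980, 320]);
translate([560, 0, 0]) cube([280, 980, 480]);
translate([840, 0, 0]) cube([280, 980, 640]);
translate([1120, 0, 0]) cube([280, 980, 800]);
translate([1400, 0, 0]) cube([280, 980, 960]);
translate([1680, 0, 0]) cube([280, 980, 1120]);


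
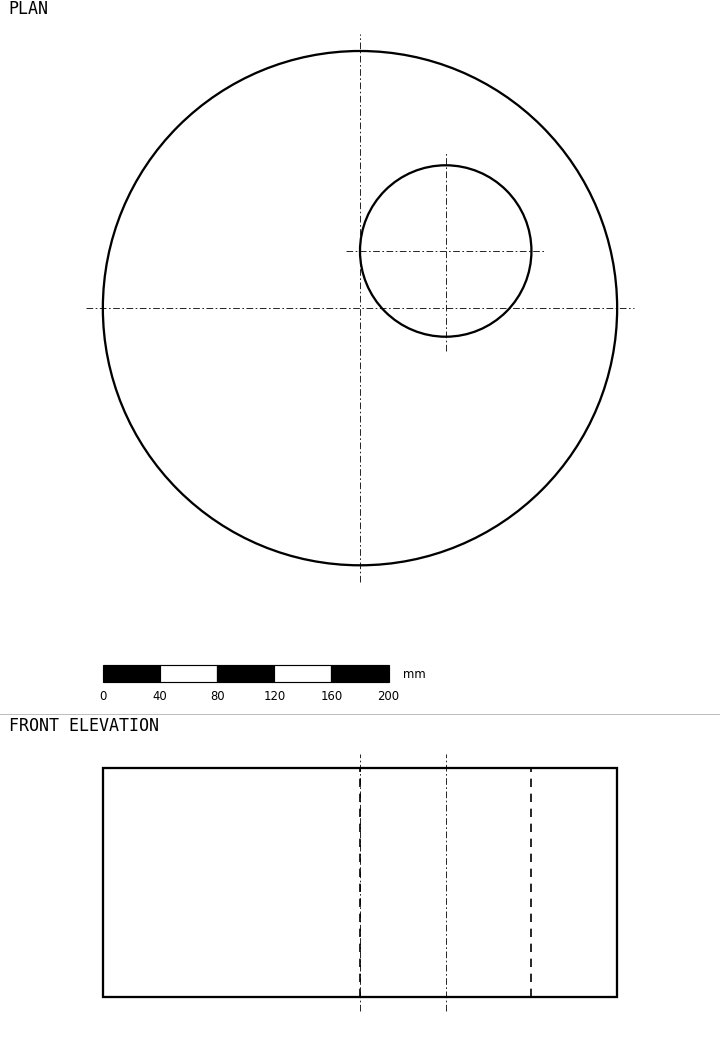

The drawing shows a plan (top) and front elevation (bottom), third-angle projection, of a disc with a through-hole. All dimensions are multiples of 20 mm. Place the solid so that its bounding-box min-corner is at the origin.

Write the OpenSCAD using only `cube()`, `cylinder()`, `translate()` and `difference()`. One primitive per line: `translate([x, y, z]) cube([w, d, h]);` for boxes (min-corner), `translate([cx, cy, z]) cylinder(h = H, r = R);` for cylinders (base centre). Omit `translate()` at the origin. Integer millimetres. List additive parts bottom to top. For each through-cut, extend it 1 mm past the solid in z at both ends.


difference() {
  translate([180, 180, 0]) cylinder(h = 160, r = 180);
  translate([240, 220, -1]) cylinder(h = 162, r = 60);
}
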